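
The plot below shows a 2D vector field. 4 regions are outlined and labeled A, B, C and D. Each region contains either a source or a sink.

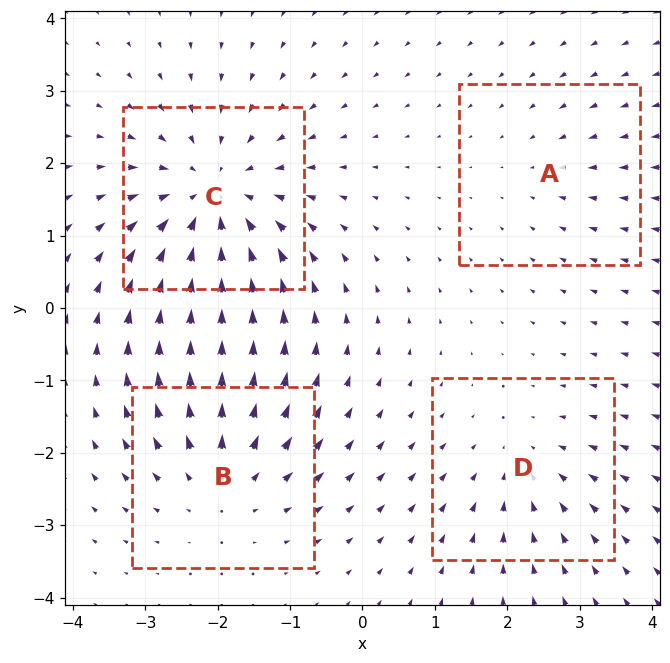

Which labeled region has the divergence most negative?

C

Divergence at each region's feature centre — A: about -2, B: about +4, C: about -6, D: about -3. Region C is most negative.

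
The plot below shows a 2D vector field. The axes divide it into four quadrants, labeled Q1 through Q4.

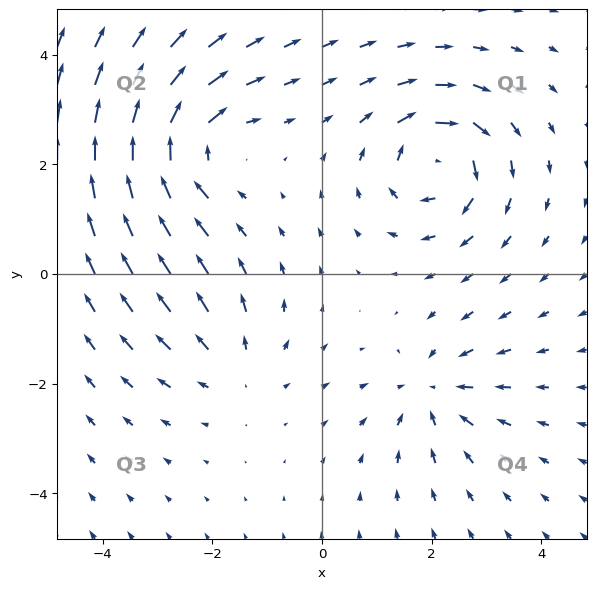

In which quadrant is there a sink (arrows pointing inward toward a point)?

The sink sits at approximately (2.0, -2.2), which lies in quadrant Q4. The divergence there is about -3, negative as expected for a sink.

Q4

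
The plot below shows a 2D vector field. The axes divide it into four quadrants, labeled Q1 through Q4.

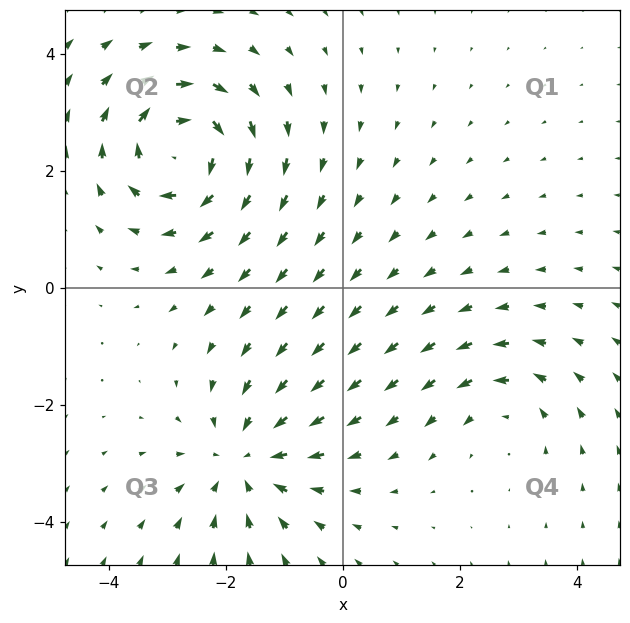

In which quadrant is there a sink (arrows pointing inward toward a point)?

The sink sits at approximately (-1.7, -2.9), which lies in quadrant Q3. The divergence there is about -4, negative as expected for a sink.

Q3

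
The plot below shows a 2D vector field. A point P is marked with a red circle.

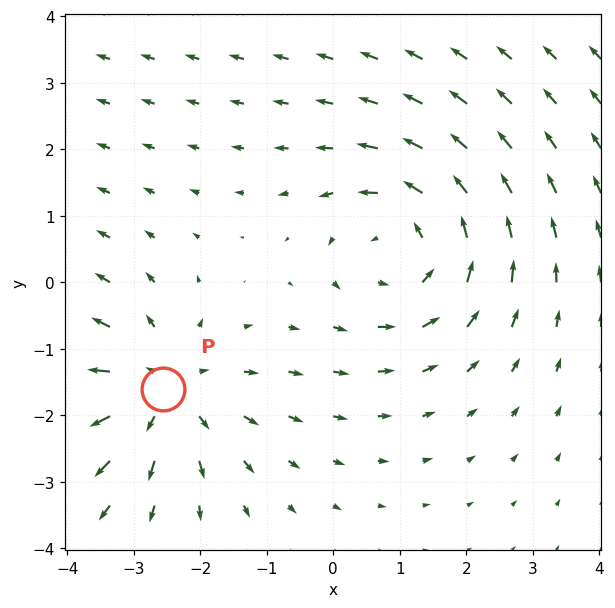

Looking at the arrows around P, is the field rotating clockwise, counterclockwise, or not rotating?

Near P at (-2.6, -1.6) the arrows show no circulation. The curl there is ≈0.

not rotating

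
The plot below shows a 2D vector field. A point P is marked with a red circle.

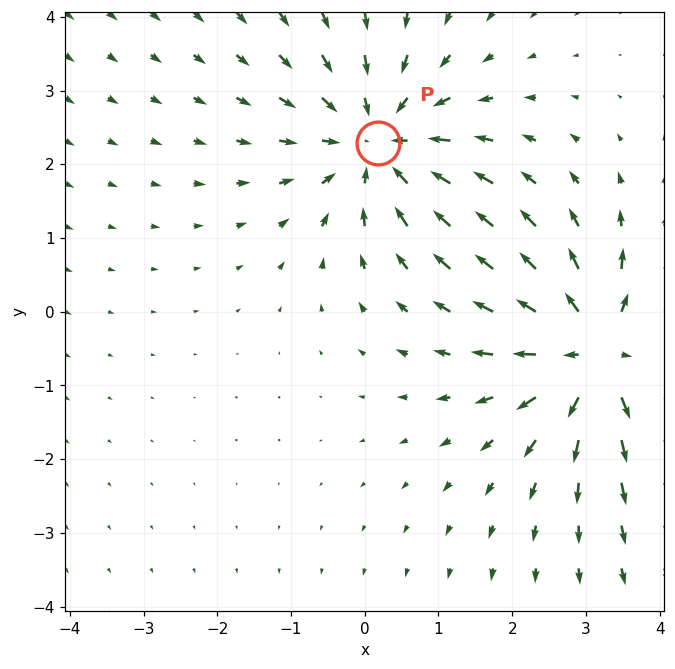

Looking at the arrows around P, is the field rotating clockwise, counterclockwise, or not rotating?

not rotating

Near P at (0.2, 2.3) the arrows show no circulation. The curl there is ≈0.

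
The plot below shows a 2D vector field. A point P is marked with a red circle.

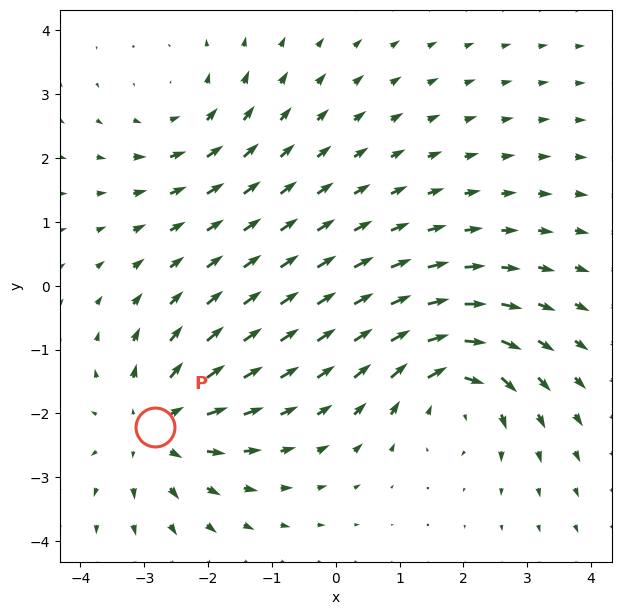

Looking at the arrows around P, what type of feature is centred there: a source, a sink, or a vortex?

At P (-2.8, -2.2) the arrows spread outward. Divergence about +5, curl ≈0 — positive divergence with near-zero curl is a source.

source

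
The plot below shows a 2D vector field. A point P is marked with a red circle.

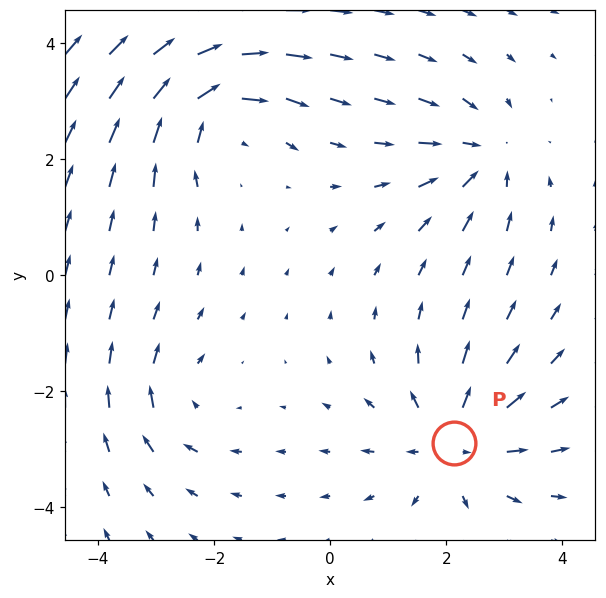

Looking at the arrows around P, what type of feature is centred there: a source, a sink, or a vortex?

At P (2.1, -2.9) the arrows spread outward. Divergence about +5, curl ≈0 — positive divergence with near-zero curl is a source.

source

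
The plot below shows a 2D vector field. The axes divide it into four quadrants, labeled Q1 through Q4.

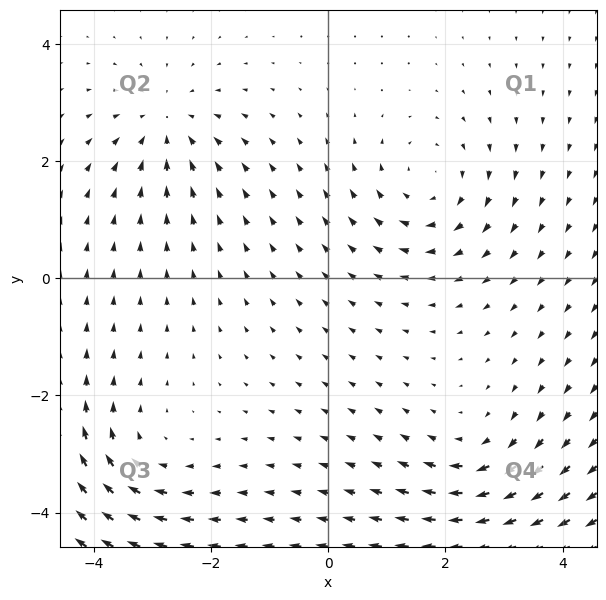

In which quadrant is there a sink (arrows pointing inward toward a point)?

The sink sits at approximately (-2.8, 2.6), which lies in quadrant Q2. The divergence there is about -4, negative as expected for a sink.

Q2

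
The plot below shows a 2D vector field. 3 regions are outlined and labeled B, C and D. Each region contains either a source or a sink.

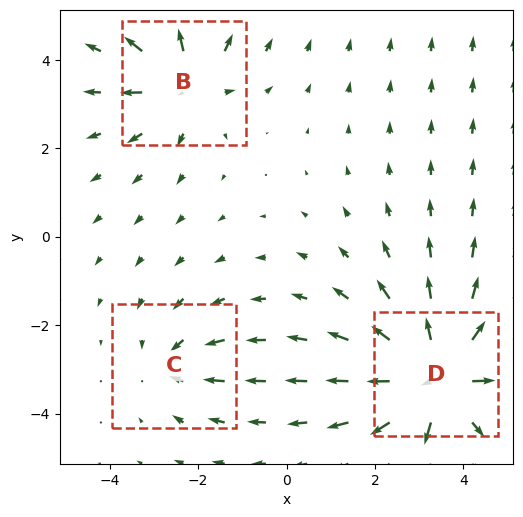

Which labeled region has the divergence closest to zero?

Divergence at each region's feature centre — B: about +3, C: about -2, D: about +5. Region C is closest to zero.

C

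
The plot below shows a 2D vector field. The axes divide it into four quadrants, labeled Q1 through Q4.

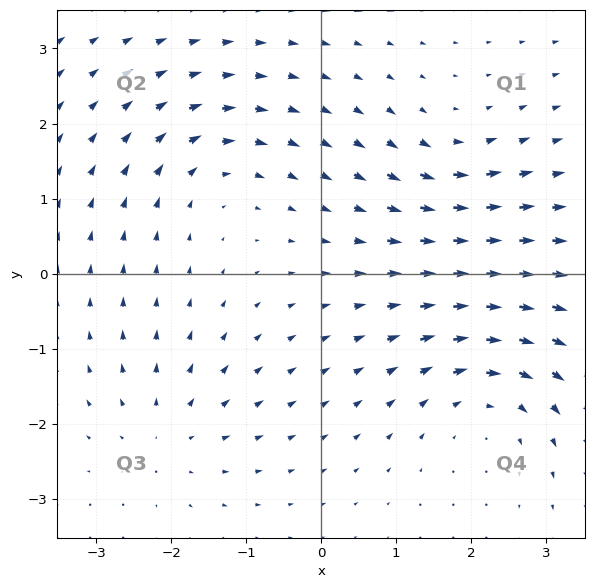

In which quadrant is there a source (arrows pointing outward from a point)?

The source sits at approximately (-2.0, -2.1), which lies in quadrant Q3. The divergence there is about +4, positive as expected for a source.

Q3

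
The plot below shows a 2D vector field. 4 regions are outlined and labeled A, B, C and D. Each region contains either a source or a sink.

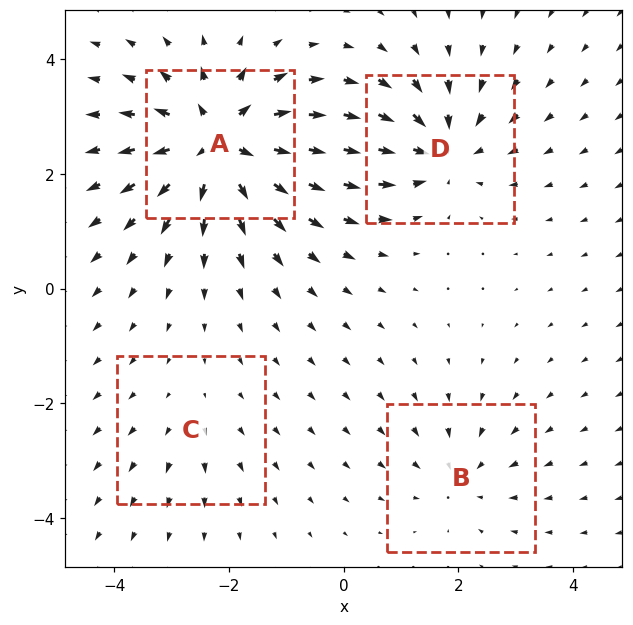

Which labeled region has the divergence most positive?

A

Divergence at each region's feature centre — A: about +8, B: about -3, C: about +2, D: about -5. Region A is most positive.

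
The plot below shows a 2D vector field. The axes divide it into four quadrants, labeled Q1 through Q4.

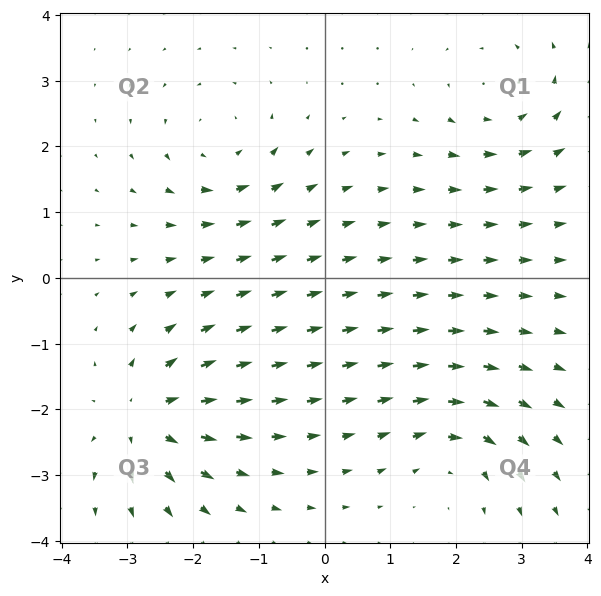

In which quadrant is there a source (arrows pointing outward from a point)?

Q3

The source sits at approximately (-2.7, -2.1), which lies in quadrant Q3. The divergence there is about +6, positive as expected for a source.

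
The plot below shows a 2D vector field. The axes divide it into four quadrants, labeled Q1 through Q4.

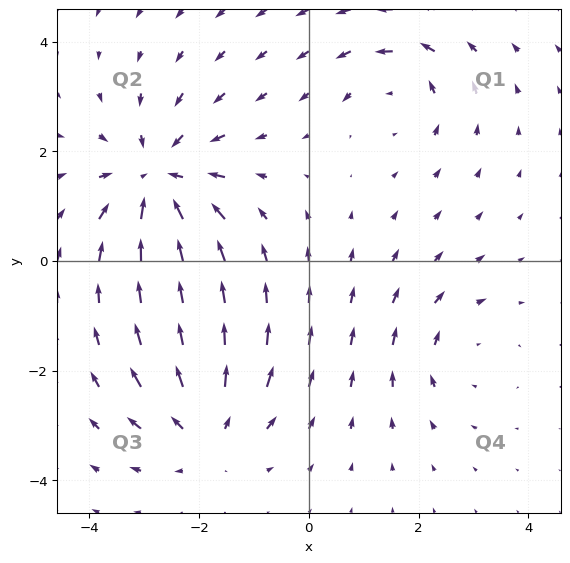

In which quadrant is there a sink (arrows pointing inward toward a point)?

The sink sits at approximately (-2.8, 1.5), which lies in quadrant Q2. The divergence there is about -4, negative as expected for a sink.

Q2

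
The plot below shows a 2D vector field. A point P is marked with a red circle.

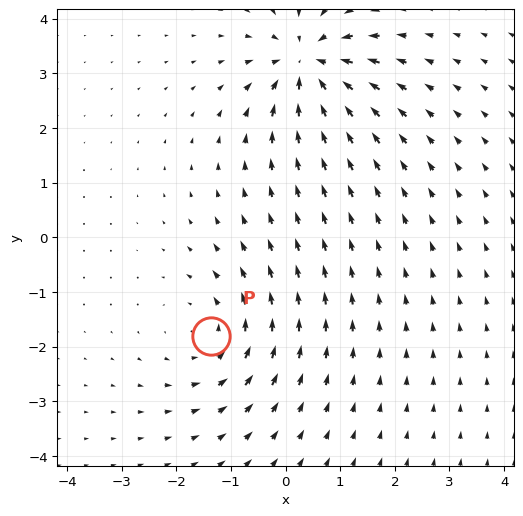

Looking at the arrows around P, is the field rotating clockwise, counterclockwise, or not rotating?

Near P at (-1.4, -1.8) the arrows circulate counterclockwise. The curl (z-component) there is about +3; positive curl means counterclockwise rotation.

counterclockwise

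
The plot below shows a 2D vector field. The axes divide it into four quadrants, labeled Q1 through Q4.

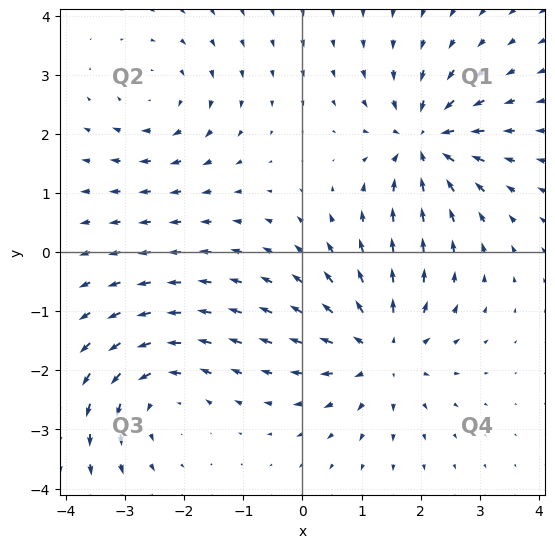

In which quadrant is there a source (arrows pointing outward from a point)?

The source sits at approximately (1.3, -1.7), which lies in quadrant Q4. The divergence there is about +5, positive as expected for a source.

Q4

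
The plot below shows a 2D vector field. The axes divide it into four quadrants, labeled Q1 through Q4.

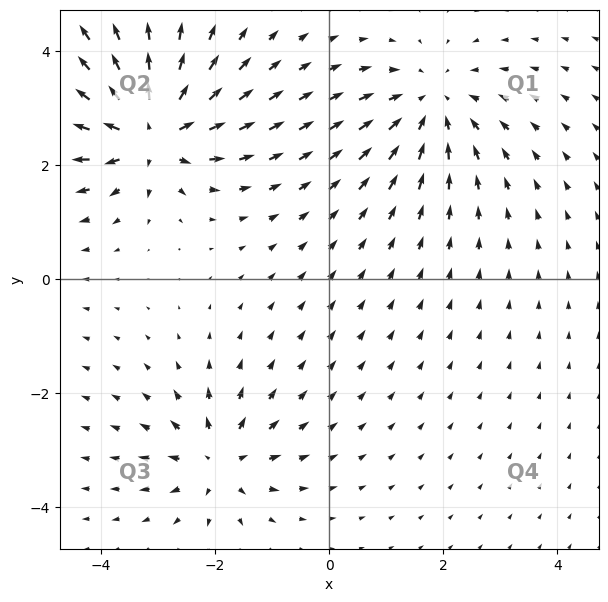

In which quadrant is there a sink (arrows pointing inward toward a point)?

Q1

The sink sits at approximately (1.8, 3.1), which lies in quadrant Q1. The divergence there is about -4, negative as expected for a sink.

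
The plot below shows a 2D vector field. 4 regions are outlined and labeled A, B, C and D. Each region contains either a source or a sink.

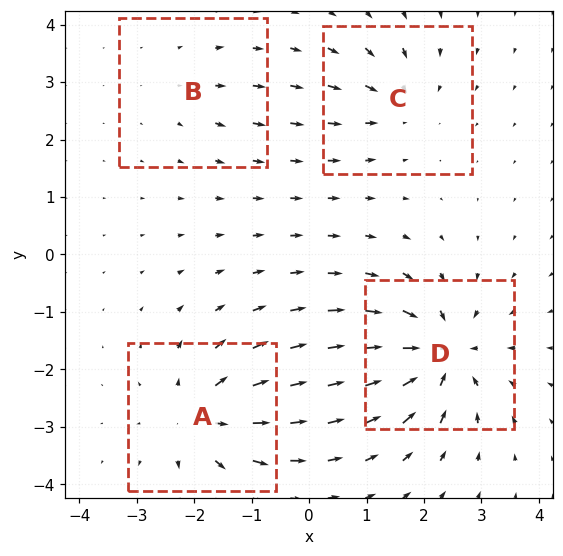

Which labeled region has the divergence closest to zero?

B

Divergence at each region's feature centre — A: about +6, B: about +2, C: about -4, D: about -7. Region B is closest to zero.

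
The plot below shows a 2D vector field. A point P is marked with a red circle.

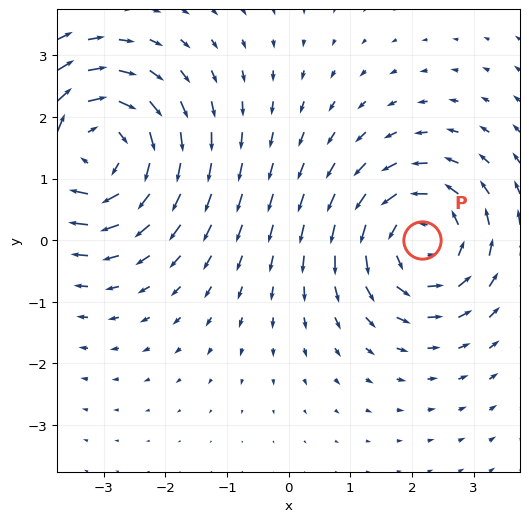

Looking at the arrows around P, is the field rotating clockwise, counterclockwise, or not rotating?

counterclockwise

Near P at (2.2, 0.0) the arrows circulate counterclockwise. The curl (z-component) there is about +4; positive curl means counterclockwise rotation.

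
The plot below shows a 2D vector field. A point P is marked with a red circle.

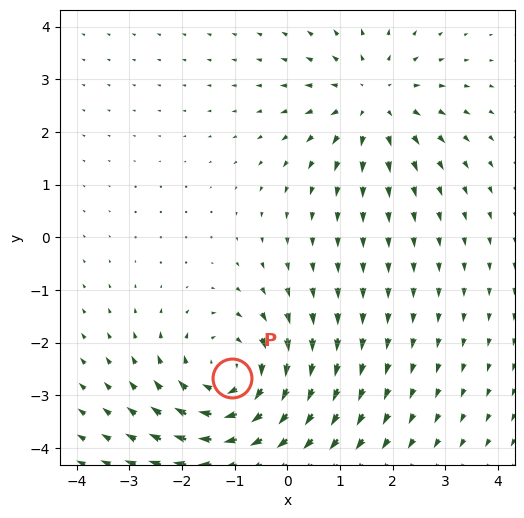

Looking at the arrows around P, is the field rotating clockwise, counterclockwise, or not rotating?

Near P at (-1.1, -2.7) the arrows circulate clockwise. The curl (z-component) there is about -4; negative curl means clockwise rotation.

clockwise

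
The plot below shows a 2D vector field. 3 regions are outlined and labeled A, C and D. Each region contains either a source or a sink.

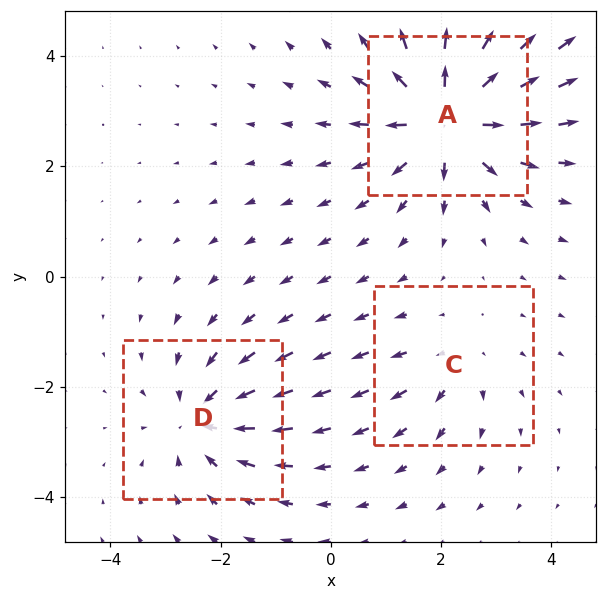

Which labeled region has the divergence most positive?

Divergence at each region's feature centre — A: about +6, C: about +2, D: about -4. Region A is most positive.

A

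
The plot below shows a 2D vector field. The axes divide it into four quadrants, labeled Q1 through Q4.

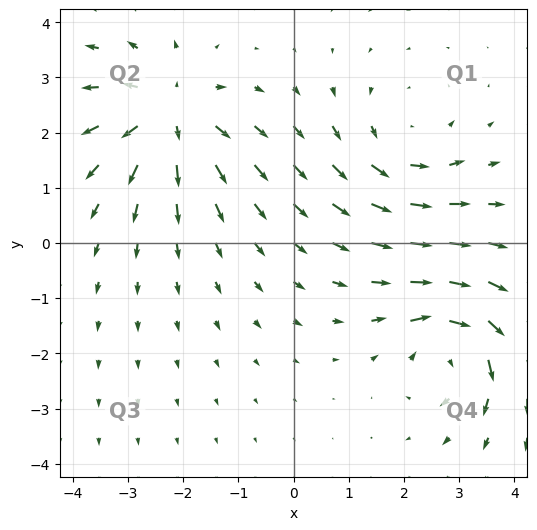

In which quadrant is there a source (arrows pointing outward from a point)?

The source sits at approximately (-2.2, 2.3), which lies in quadrant Q2. The divergence there is about +3, positive as expected for a source.

Q2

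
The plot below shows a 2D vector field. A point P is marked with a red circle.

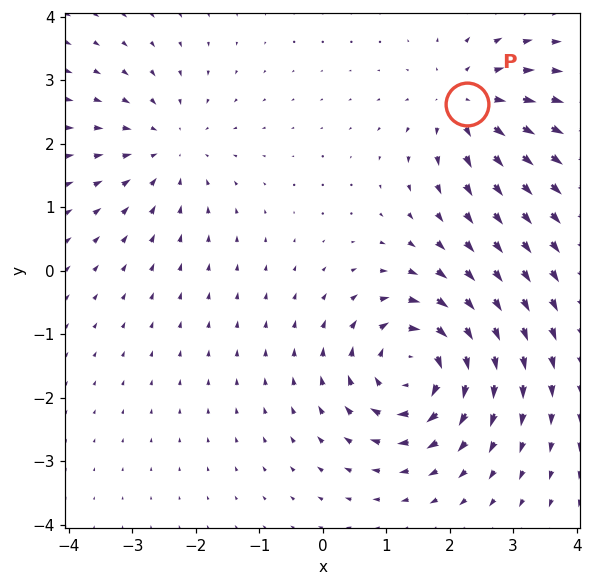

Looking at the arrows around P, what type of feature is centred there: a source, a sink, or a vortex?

At P (2.3, 2.6) the arrows spread outward. Divergence about +4, curl ≈0 — positive divergence with near-zero curl is a source.

source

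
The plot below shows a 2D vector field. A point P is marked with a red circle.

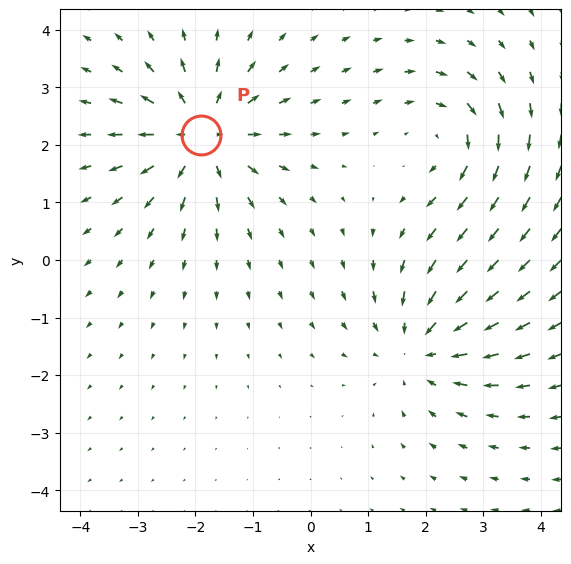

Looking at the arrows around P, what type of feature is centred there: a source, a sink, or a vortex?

source

At P (-1.9, 2.2) the arrows spread outward. Divergence about +4, curl ≈0 — positive divergence with near-zero curl is a source.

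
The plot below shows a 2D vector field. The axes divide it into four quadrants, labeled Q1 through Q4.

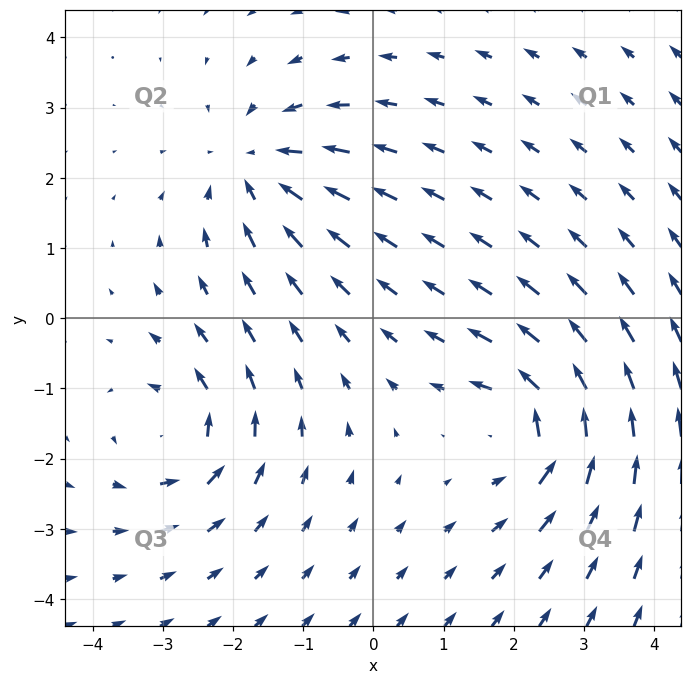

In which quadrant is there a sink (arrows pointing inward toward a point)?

The sink sits at approximately (-1.6, 2.2), which lies in quadrant Q2. The divergence there is about -5, negative as expected for a sink.

Q2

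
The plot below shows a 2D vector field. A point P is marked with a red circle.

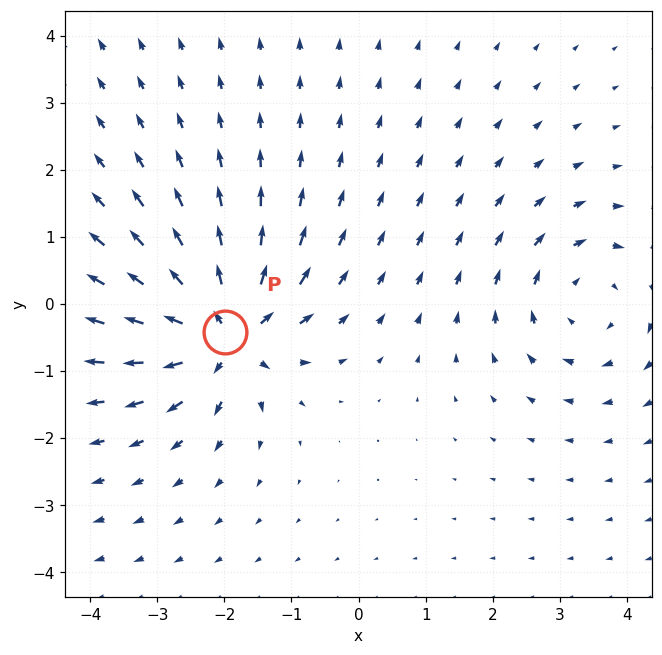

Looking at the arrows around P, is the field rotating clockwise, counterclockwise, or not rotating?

not rotating

Near P at (-2.0, -0.4) the arrows show no circulation. The curl there is ≈0.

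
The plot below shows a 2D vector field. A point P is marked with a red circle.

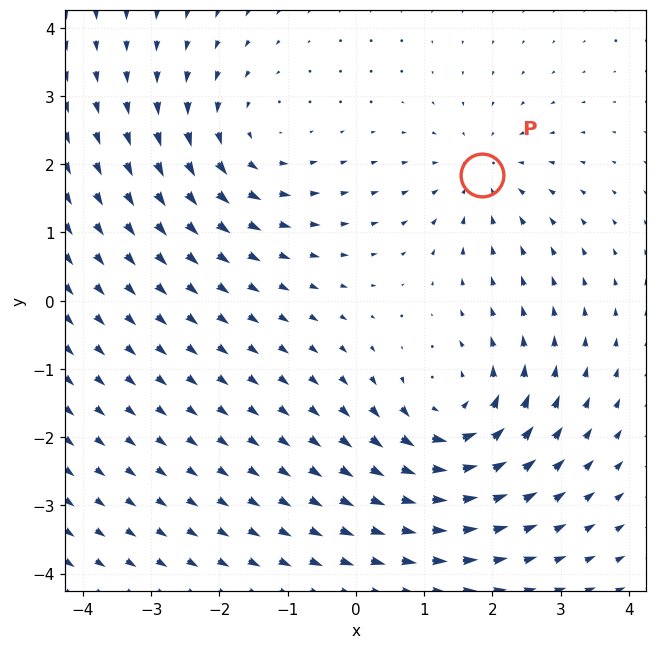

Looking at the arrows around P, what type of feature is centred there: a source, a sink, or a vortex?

sink

At P (1.8, 1.8) the arrows converge inward. Divergence about -3, curl ≈0 — negative divergence with near-zero curl is a sink.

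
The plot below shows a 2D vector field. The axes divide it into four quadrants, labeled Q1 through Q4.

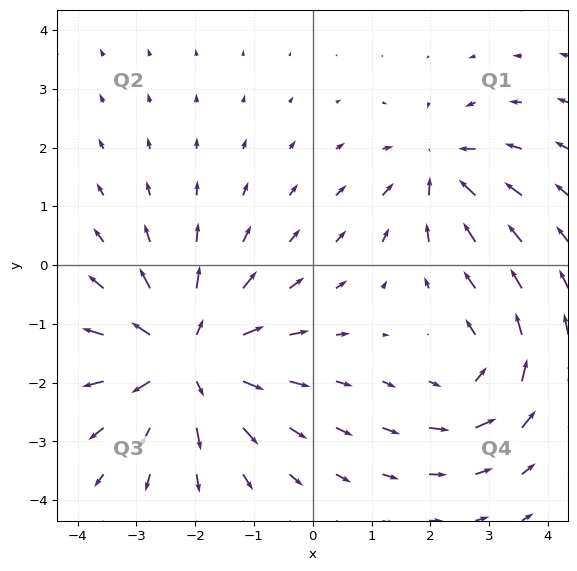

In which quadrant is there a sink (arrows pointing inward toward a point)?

Q1

The sink sits at approximately (2.2, 1.6), which lies in quadrant Q1. The divergence there is about -4, negative as expected for a sink.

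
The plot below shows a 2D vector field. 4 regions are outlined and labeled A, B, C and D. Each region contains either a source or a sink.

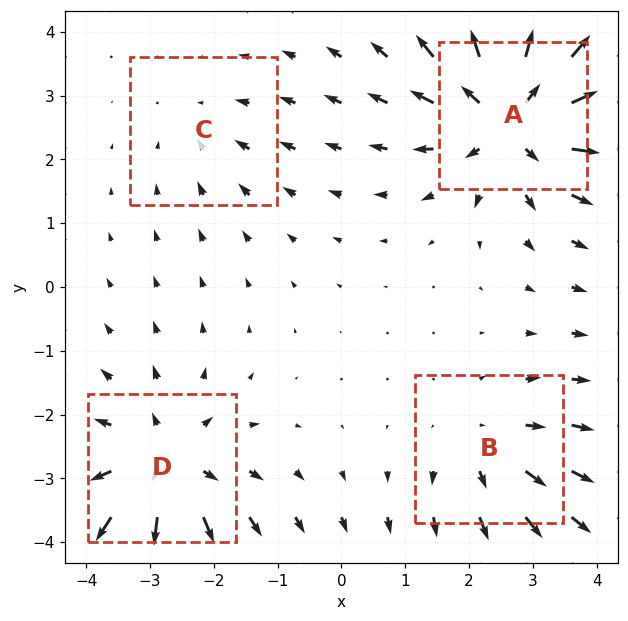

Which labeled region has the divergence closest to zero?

Divergence at each region's feature centre — A: about +6, B: about +3, C: about -2, D: about +5. Region C is closest to zero.

C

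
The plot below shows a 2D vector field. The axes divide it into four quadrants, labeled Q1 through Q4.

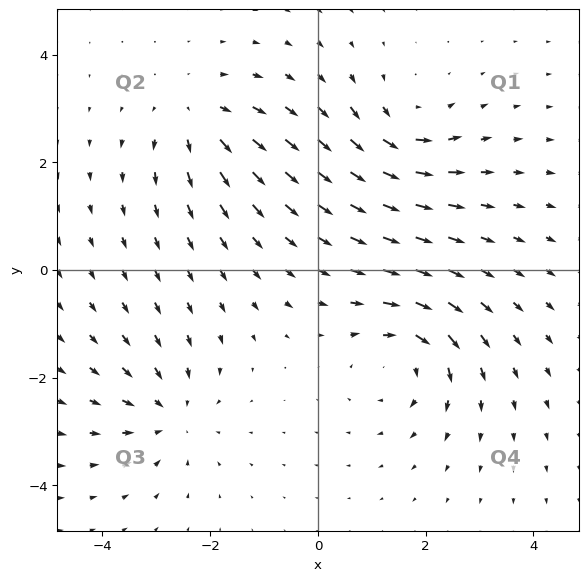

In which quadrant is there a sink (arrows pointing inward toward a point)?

Q3

The sink sits at approximately (-2.7, -2.7), which lies in quadrant Q3. The divergence there is about -4, negative as expected for a sink.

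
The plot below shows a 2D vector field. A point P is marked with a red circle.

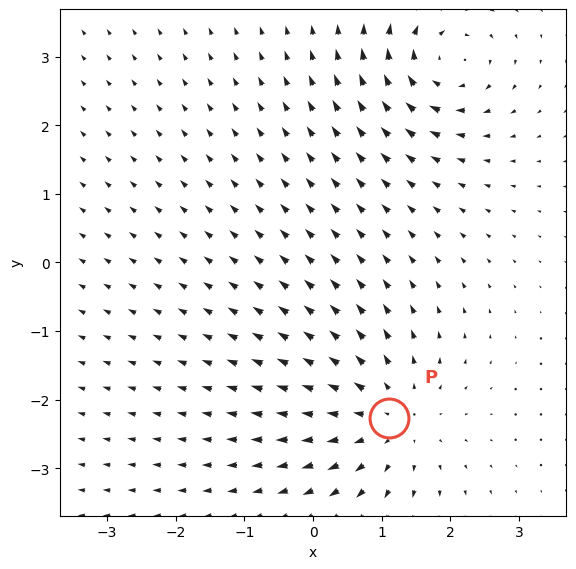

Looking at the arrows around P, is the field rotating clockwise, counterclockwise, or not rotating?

Near P at (1.1, -2.3) the arrows show no circulation. The curl there is ≈0.

not rotating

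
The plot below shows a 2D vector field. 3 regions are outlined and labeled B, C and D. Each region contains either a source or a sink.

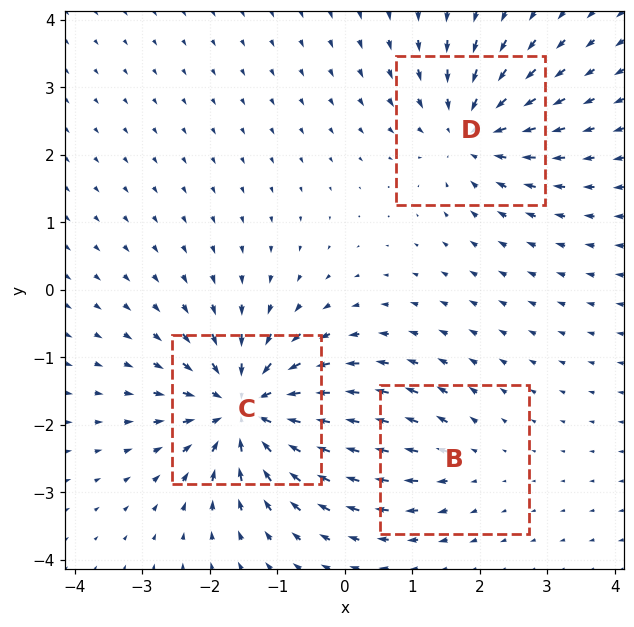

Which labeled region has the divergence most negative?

Divergence at each region's feature centre — B: about +2, C: about -6, D: about -4. Region C is most negative.

C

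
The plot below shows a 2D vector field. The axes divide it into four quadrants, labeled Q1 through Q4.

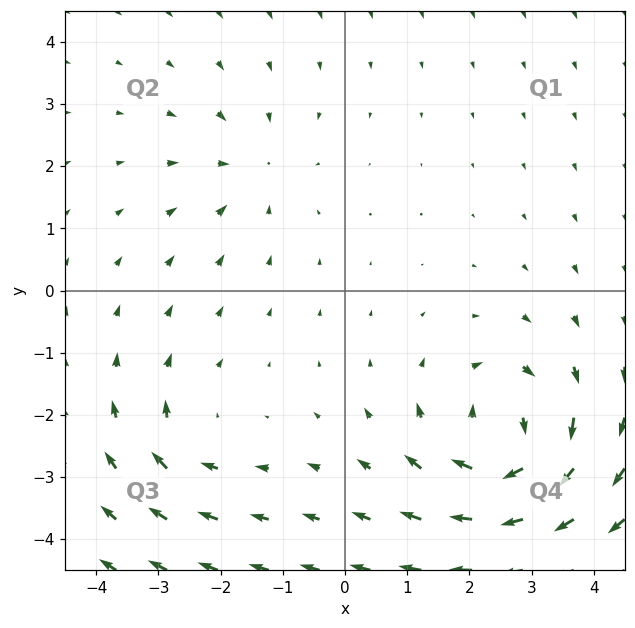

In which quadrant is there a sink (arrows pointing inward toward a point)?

Q2

The sink sits at approximately (-1.5, 1.9), which lies in quadrant Q2. The divergence there is about -3, negative as expected for a sink.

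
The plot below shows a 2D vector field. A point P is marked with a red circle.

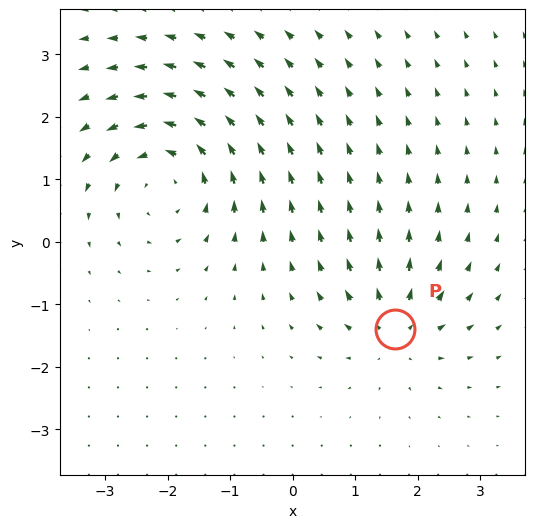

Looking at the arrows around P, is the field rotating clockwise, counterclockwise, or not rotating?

Near P at (1.6, -1.4) the arrows show no circulation. The curl there is ≈0.

not rotating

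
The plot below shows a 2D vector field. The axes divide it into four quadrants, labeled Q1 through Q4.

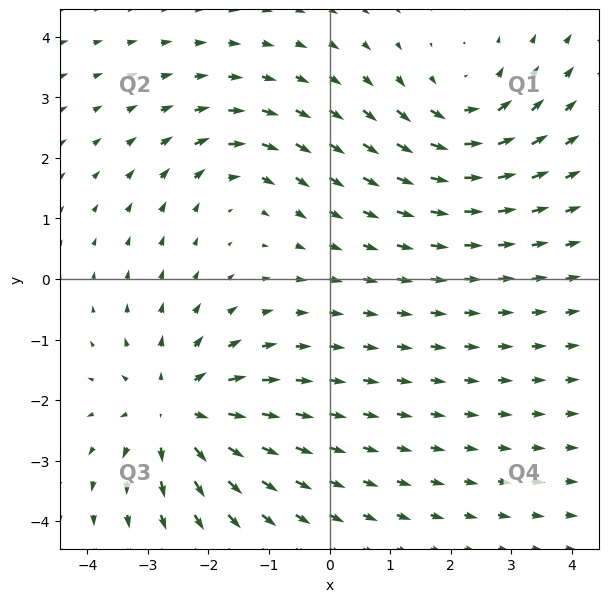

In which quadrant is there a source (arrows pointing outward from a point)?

Q3

The source sits at approximately (-2.5, -2.2), which lies in quadrant Q3. The divergence there is about +5, positive as expected for a source.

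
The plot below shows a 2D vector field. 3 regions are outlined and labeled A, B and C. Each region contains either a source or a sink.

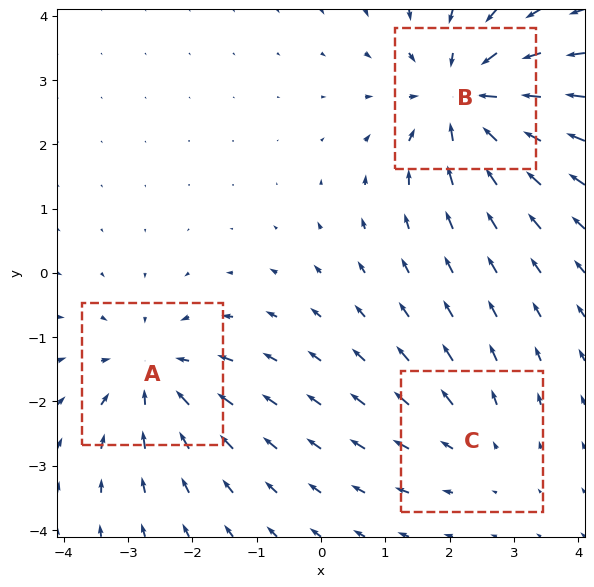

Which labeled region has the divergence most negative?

B

Divergence at each region's feature centre — A: about -3, B: about -4, C: about +2. Region B is most negative.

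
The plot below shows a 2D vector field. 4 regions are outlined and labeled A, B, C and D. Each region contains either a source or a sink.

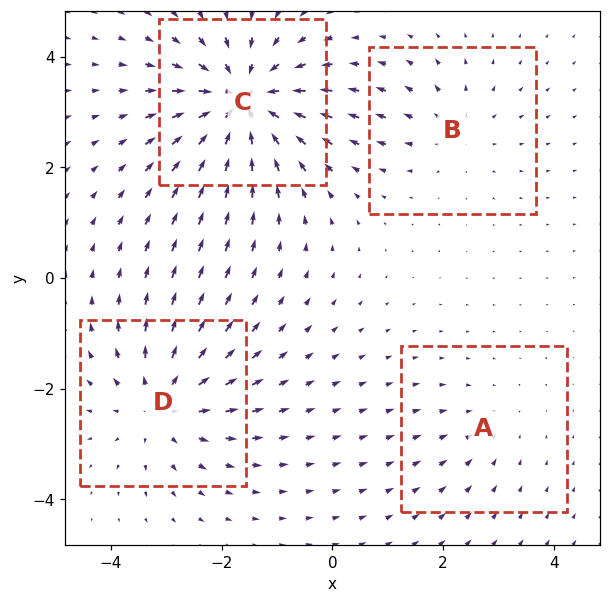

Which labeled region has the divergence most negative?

Divergence at each region's feature centre — A: about -2, B: about +3, C: about -7, D: about +5. Region C is most negative.

C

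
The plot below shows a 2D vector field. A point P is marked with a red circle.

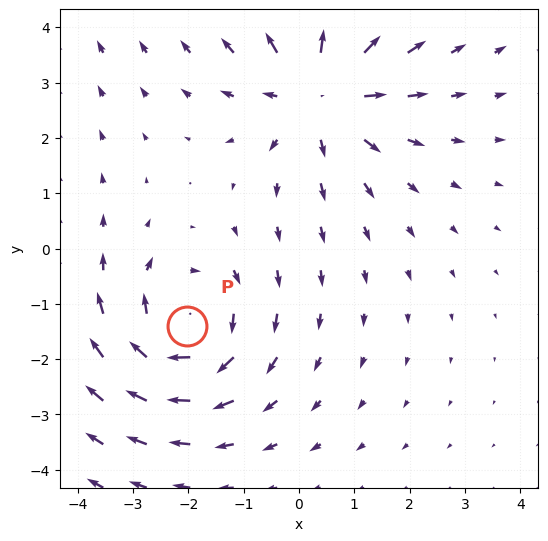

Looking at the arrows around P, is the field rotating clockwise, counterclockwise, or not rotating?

Near P at (-2.0, -1.4) the arrows circulate clockwise. The curl (z-component) there is about -4; negative curl means clockwise rotation.

clockwise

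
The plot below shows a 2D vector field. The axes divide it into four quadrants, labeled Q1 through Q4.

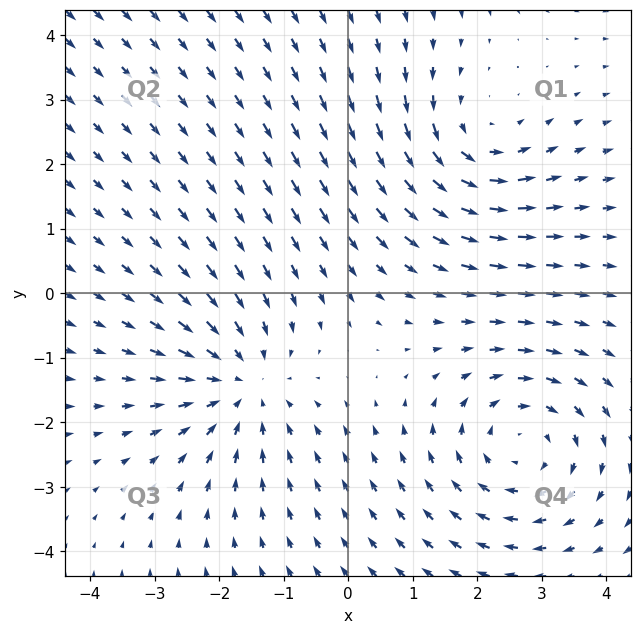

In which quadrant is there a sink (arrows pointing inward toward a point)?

The sink sits at approximately (-1.6, -1.4), which lies in quadrant Q3. The divergence there is about -2, negative as expected for a sink.

Q3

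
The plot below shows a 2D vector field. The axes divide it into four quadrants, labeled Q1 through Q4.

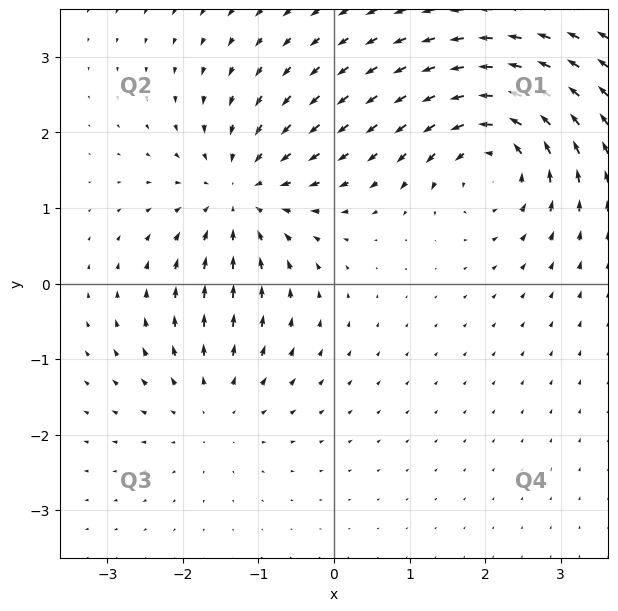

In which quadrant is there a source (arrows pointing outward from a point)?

The source sits at approximately (-1.6, -1.6), which lies in quadrant Q3. The divergence there is about +2, positive as expected for a source.

Q3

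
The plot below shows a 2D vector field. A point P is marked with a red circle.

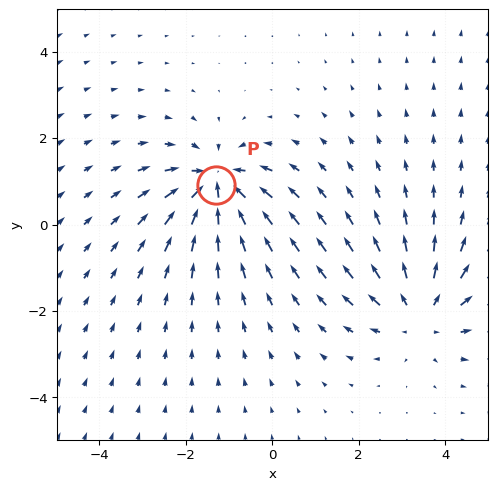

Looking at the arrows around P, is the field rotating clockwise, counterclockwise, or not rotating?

not rotating

Near P at (-1.3, 0.9) the arrows show no circulation. The curl there is ≈0.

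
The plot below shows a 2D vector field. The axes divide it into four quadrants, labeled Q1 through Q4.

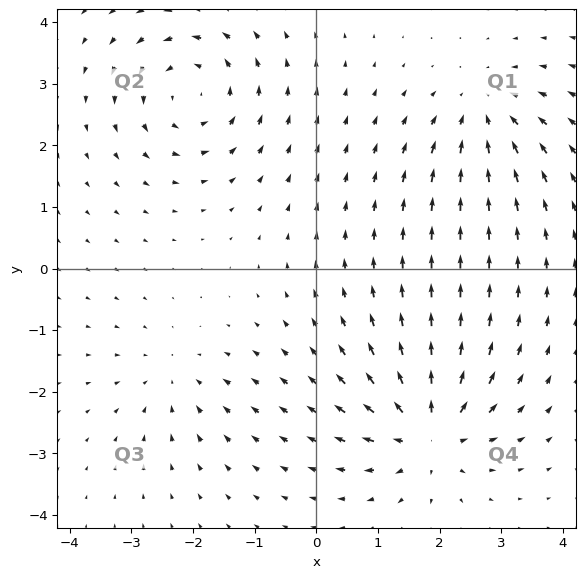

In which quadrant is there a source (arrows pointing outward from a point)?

The source sits at approximately (1.8, -2.7), which lies in quadrant Q4. The divergence there is about +6, positive as expected for a source.

Q4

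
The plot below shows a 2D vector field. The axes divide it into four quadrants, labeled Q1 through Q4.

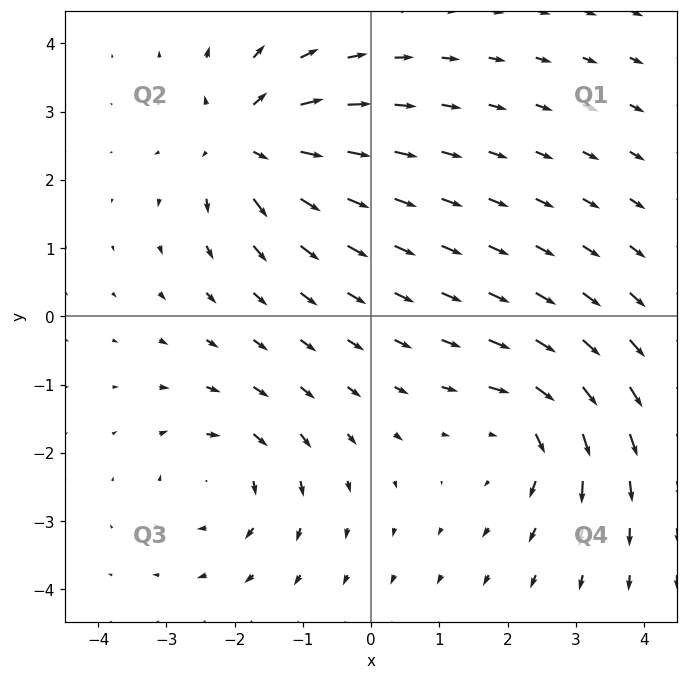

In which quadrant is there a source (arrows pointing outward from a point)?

The source sits at approximately (-1.8, 2.6), which lies in quadrant Q2. The divergence there is about +5, positive as expected for a source.

Q2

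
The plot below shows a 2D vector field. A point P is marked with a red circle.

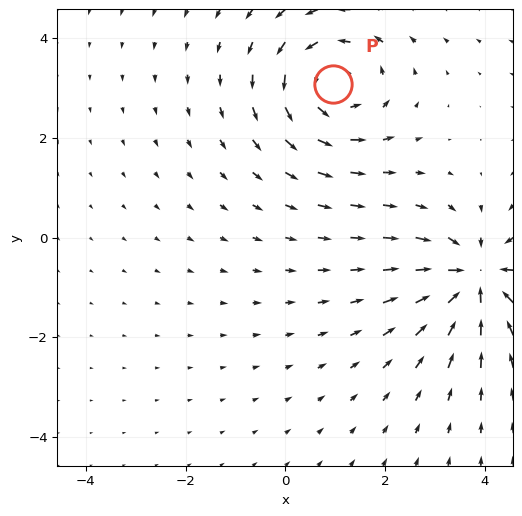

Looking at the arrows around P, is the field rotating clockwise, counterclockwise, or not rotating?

counterclockwise

Near P at (1.0, 3.1) the arrows circulate counterclockwise. The curl (z-component) there is about +4; positive curl means counterclockwise rotation.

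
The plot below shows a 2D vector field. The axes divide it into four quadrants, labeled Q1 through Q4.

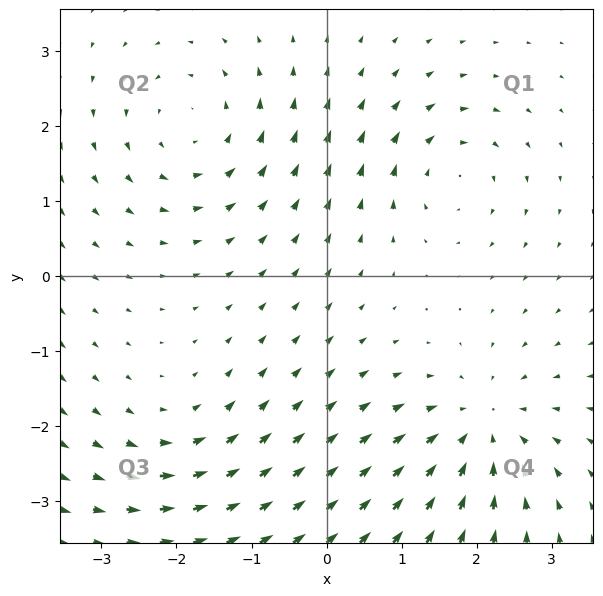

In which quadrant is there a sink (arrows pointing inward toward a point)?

Q4

The sink sits at approximately (2.1, -2.0), which lies in quadrant Q4. The divergence there is about -5, negative as expected for a sink.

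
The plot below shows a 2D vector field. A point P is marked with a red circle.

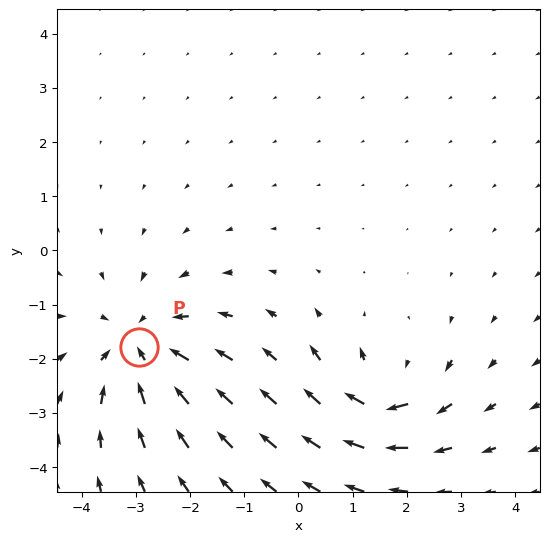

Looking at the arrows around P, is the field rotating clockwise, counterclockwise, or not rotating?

not rotating

Near P at (-3.0, -1.8) the arrows show no circulation. The curl there is ≈0.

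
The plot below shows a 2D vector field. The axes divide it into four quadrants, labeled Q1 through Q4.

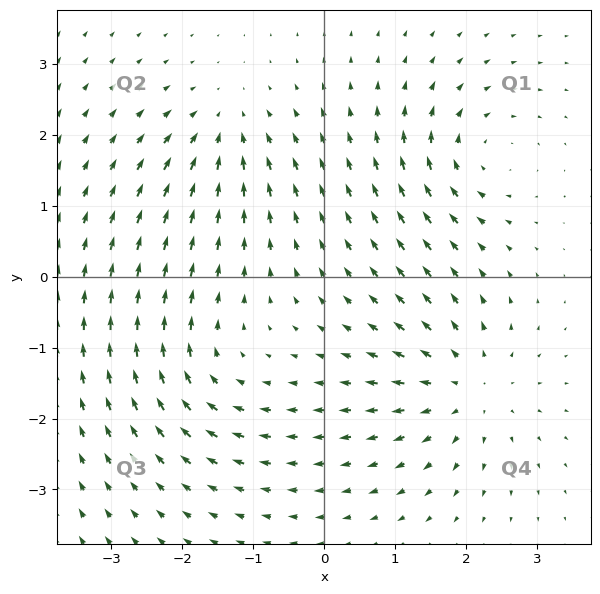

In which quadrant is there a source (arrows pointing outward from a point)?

The source sits at approximately (2.0, -1.6), which lies in quadrant Q4. The divergence there is about +5, positive as expected for a source.

Q4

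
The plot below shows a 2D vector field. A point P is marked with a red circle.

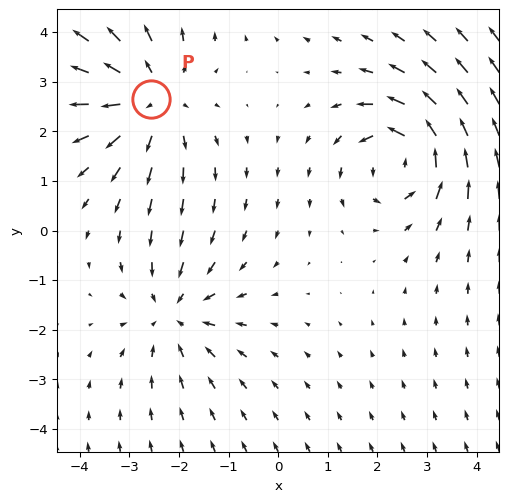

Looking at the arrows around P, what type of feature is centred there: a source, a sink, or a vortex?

At P (-2.6, 2.7) the arrows spread outward. Divergence about +3, curl ≈0 — positive divergence with near-zero curl is a source.

source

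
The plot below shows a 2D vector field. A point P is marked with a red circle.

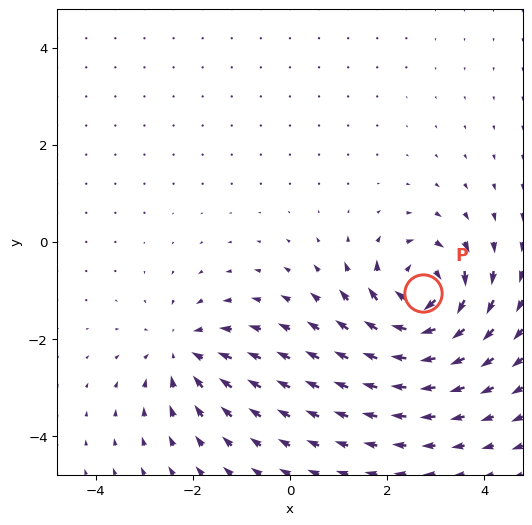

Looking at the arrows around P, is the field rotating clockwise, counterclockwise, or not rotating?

clockwise

Near P at (2.7, -1.0) the arrows circulate clockwise. The curl (z-component) there is about -6; negative curl means clockwise rotation.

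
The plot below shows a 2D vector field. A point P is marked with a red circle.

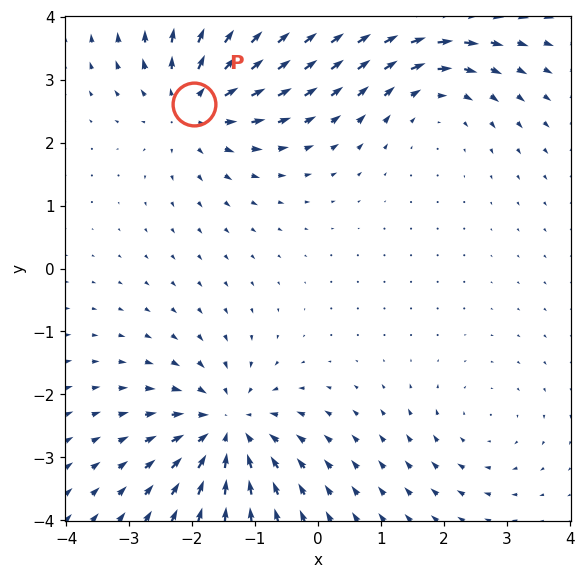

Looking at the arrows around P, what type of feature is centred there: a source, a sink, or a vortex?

At P (-2.0, 2.6) the arrows spread outward. Divergence about +5, curl ≈0 — positive divergence with near-zero curl is a source.

source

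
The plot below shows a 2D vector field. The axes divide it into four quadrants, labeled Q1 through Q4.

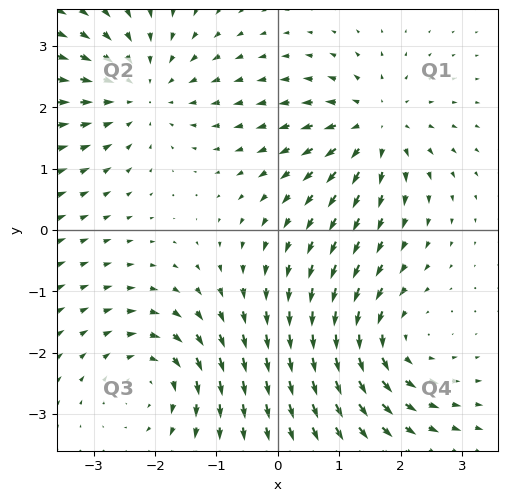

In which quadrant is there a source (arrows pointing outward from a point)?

The source sits at approximately (1.6, 1.7), which lies in quadrant Q1. The divergence there is about +5, positive as expected for a source.

Q1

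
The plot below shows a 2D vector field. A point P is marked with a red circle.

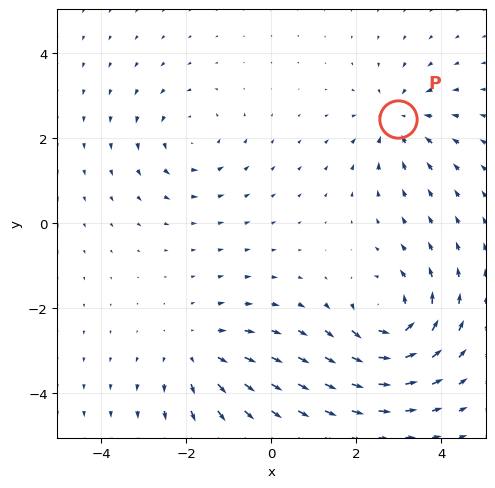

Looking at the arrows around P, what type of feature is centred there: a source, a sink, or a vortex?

sink

At P (3.0, 2.5) the arrows converge inward. Divergence about -4, curl ≈0 — negative divergence with near-zero curl is a sink.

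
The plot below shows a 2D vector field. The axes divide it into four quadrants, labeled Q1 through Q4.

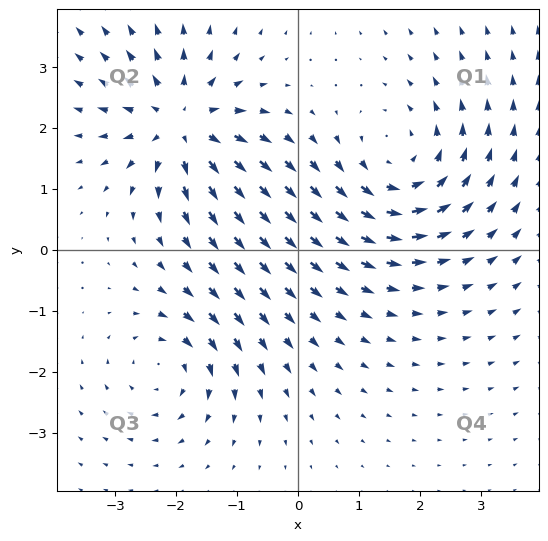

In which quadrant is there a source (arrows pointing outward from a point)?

The source sits at approximately (-1.9, 2.1), which lies in quadrant Q2. The divergence there is about +6, positive as expected for a source.

Q2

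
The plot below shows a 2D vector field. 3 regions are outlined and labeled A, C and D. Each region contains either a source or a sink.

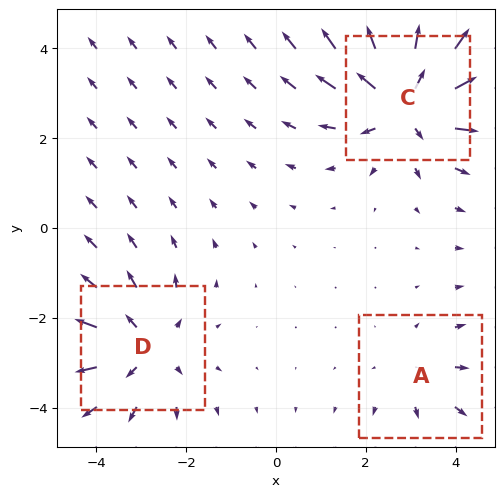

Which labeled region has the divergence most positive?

Divergence at each region's feature centre — A: about +2, C: about +5, D: about +3. Region C is most positive.

C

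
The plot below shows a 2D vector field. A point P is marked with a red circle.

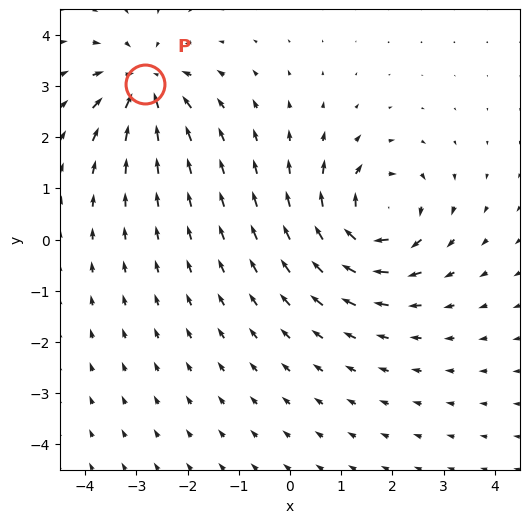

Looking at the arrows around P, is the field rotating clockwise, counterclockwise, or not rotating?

Near P at (-2.8, 3.0) the arrows show no circulation. The curl there is ≈0.

not rotating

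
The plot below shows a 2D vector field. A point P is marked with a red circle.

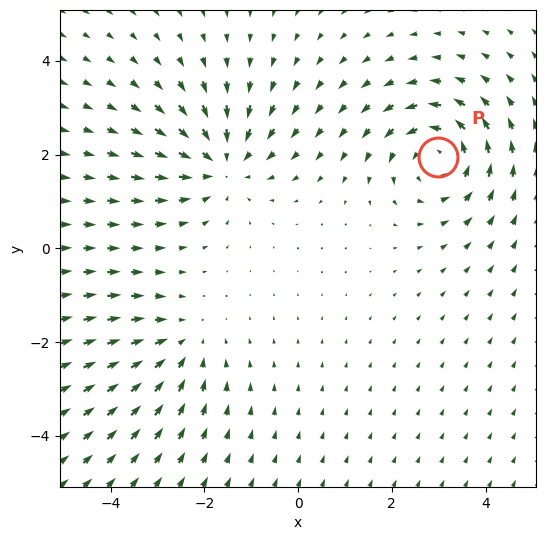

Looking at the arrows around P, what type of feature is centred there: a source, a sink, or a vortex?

At P (3.0, 1.9) the arrows circulate counterclockwise. Divergence ≈0, curl about +4 — near-zero divergence with nonzero curl is a vortex.

vortex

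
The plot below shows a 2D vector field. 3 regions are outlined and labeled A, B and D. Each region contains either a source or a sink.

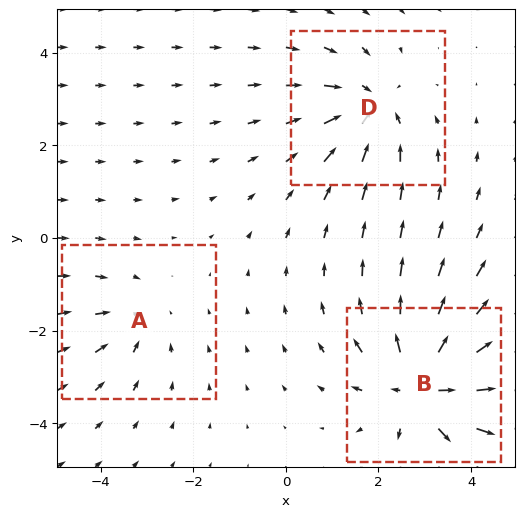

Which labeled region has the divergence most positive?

B

Divergence at each region's feature centre — A: about -2, B: about +5, D: about -4. Region B is most positive.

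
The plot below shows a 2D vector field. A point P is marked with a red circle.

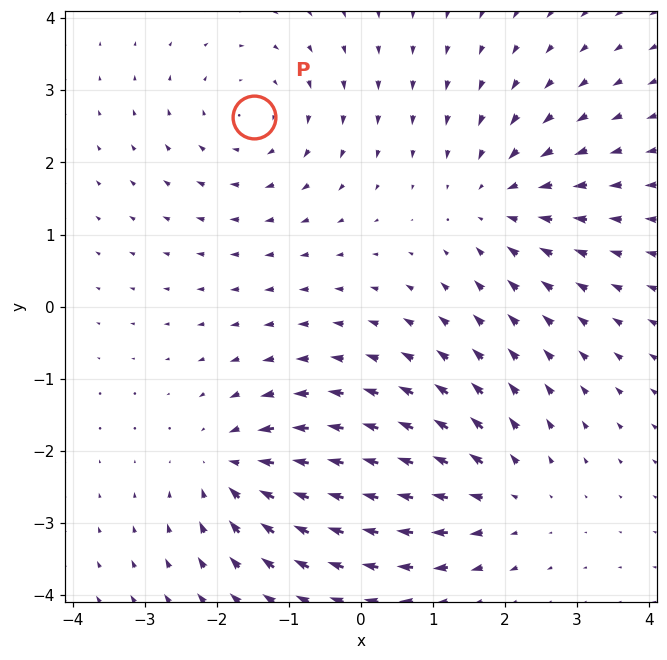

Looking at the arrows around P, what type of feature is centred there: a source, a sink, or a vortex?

At P (-1.5, 2.6) the arrows circulate clockwise. Divergence ≈0, curl about -4 — near-zero divergence with nonzero curl is a vortex.

vortex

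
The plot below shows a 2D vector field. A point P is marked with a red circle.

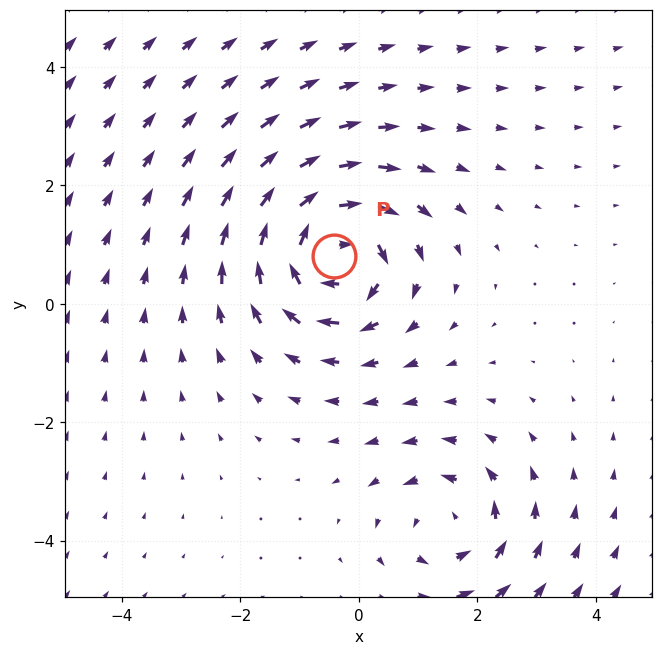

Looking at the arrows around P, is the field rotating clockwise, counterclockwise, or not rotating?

clockwise

Near P at (-0.4, 0.8) the arrows circulate clockwise. The curl (z-component) there is about -5; negative curl means clockwise rotation.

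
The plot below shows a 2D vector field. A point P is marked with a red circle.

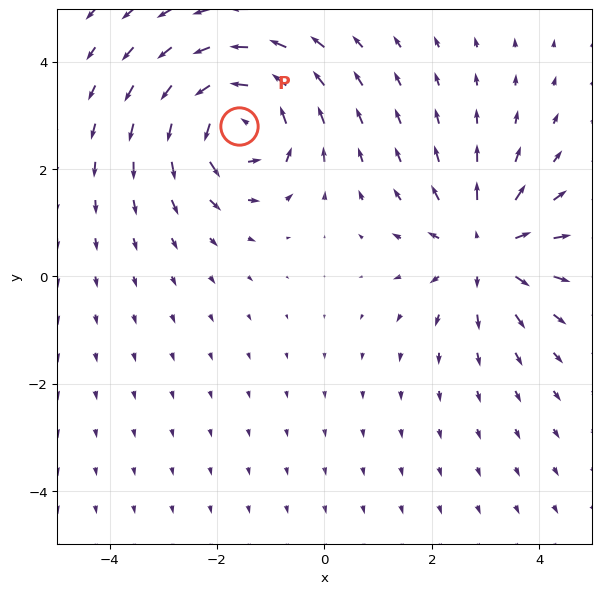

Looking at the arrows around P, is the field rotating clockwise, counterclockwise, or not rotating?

Near P at (-1.6, 2.8) the arrows circulate counterclockwise. The curl (z-component) there is about +5; positive curl means counterclockwise rotation.

counterclockwise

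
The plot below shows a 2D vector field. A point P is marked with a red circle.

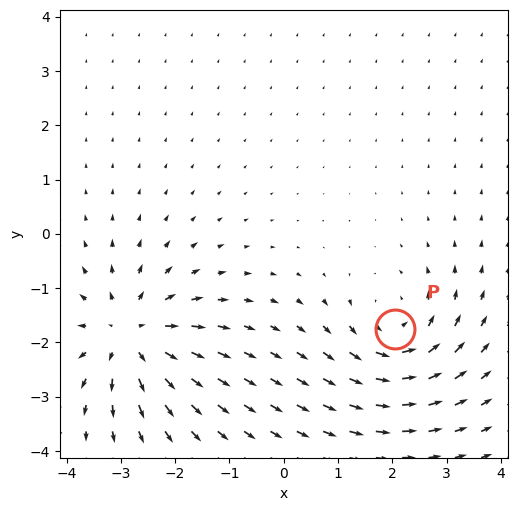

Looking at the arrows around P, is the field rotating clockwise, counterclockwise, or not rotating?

Near P at (2.0, -1.8) the arrows circulate counterclockwise. The curl (z-component) there is about +4; positive curl means counterclockwise rotation.

counterclockwise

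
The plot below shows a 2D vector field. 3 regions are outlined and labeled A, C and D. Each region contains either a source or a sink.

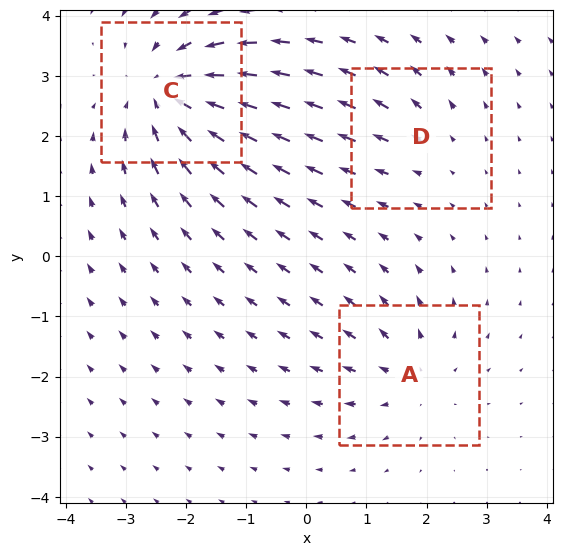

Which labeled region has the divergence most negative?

C

Divergence at each region's feature centre — A: about +3, C: about -5, D: about +2. Region C is most negative.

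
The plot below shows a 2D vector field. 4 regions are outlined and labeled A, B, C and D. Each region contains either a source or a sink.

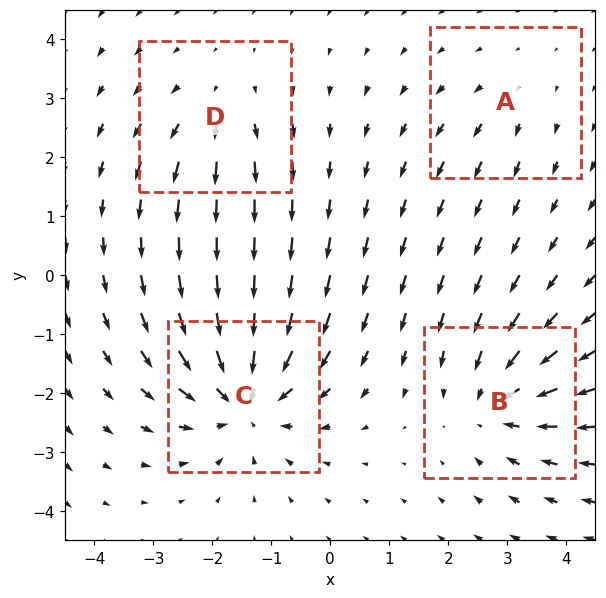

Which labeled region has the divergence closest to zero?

A

Divergence at each region's feature centre — A: about +2, B: about -5, C: about -7, D: about +3. Region A is closest to zero.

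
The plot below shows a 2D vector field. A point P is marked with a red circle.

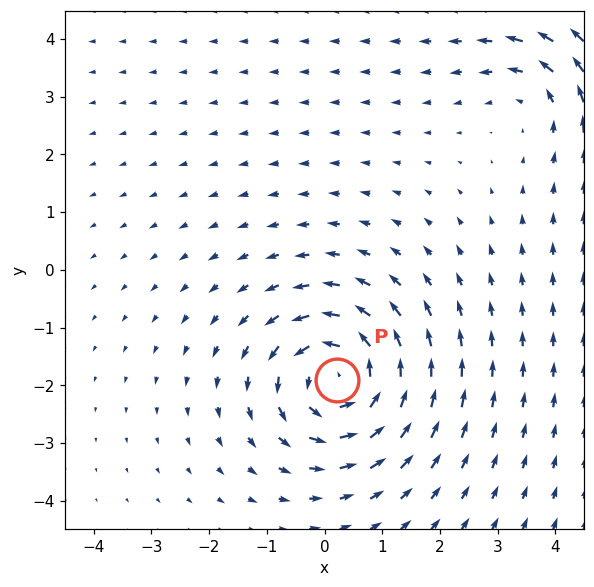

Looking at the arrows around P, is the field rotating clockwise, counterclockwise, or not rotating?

counterclockwise

Near P at (0.2, -1.9) the arrows circulate counterclockwise. The curl (z-component) there is about +5; positive curl means counterclockwise rotation.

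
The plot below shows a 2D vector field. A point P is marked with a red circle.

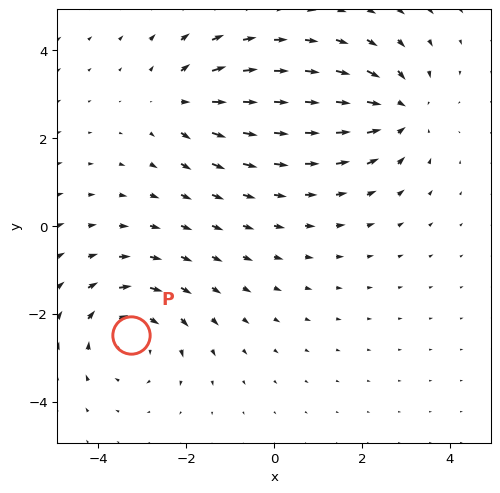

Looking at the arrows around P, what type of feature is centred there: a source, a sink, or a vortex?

vortex

At P (-3.3, -2.5) the arrows circulate clockwise. Divergence ≈0, curl about -4 — near-zero divergence with nonzero curl is a vortex.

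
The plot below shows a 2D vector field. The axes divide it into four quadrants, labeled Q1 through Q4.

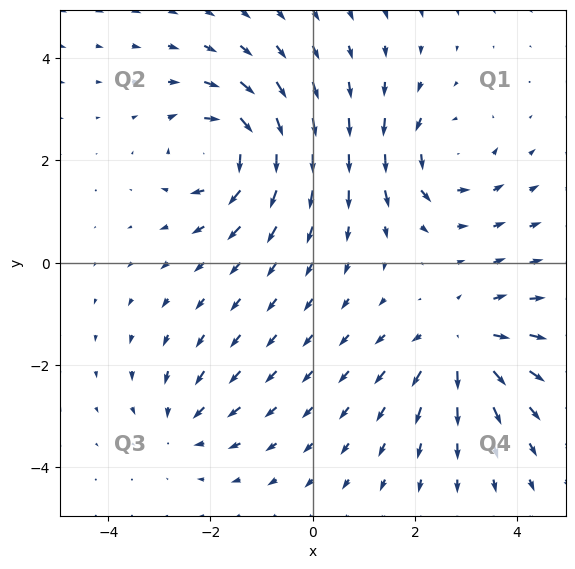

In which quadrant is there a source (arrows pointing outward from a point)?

The source sits at approximately (2.9, -1.6), which lies in quadrant Q4. The divergence there is about +4, positive as expected for a source.

Q4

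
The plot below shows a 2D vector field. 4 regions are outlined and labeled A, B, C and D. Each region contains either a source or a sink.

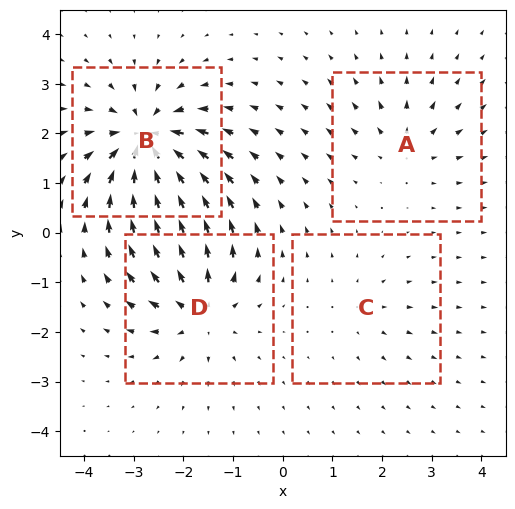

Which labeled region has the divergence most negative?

Divergence at each region's feature centre — A: about +4, B: about -9, C: about +2, D: about +6. Region B is most negative.

B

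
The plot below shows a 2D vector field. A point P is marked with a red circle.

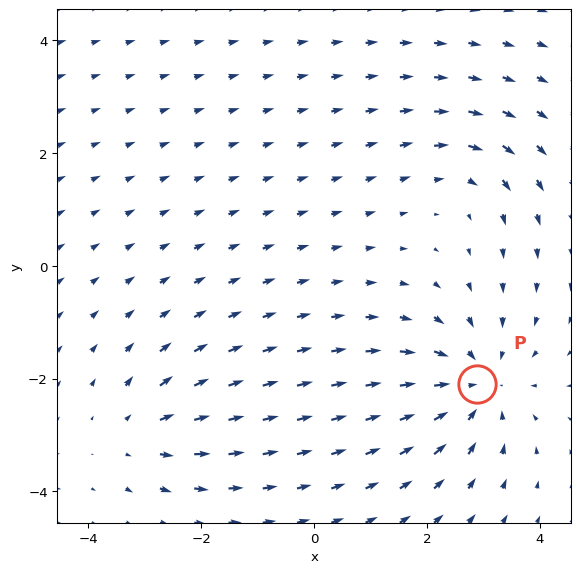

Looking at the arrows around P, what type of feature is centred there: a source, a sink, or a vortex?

At P (2.9, -2.1) the arrows converge inward. Divergence about -4, curl ≈0 — negative divergence with near-zero curl is a sink.

sink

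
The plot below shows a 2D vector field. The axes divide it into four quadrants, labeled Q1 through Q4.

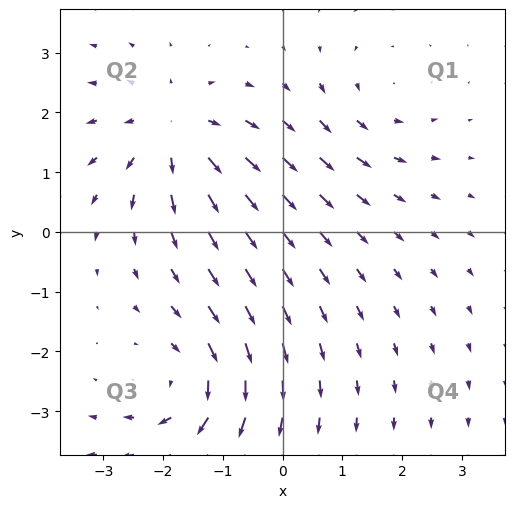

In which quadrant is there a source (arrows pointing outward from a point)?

Q2

The source sits at approximately (-1.8, 1.7), which lies in quadrant Q2. The divergence there is about +4, positive as expected for a source.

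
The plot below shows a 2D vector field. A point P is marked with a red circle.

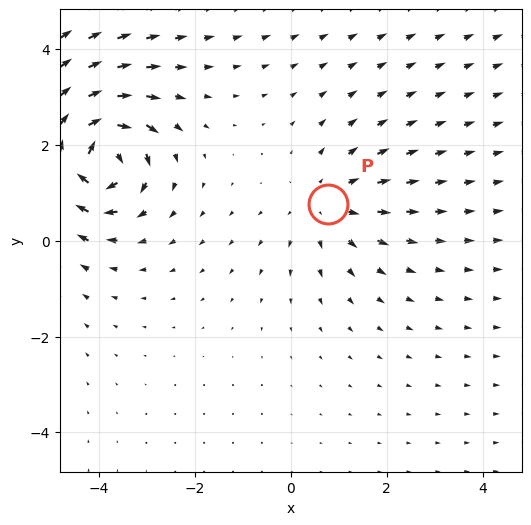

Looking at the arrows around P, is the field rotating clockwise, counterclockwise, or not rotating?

Near P at (0.8, 0.8) the arrows show no circulation. The curl there is ≈0.

not rotating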